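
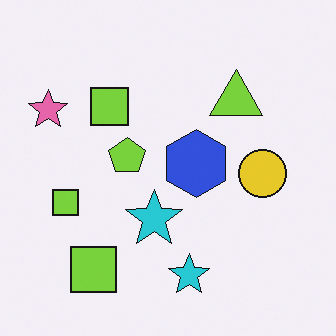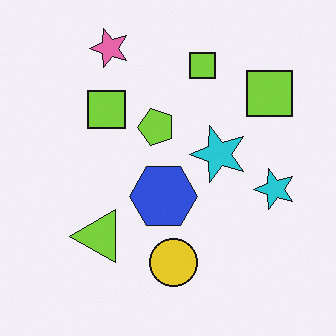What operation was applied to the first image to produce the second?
This is the original image transposed (reflected across the top-left ↔ bottom-right diagonal).

Shapes have swapped their row and column positions — what was in the top-right is now in the bottom-left — a diagonal reflection.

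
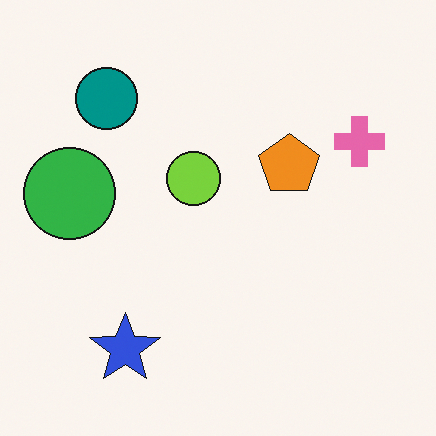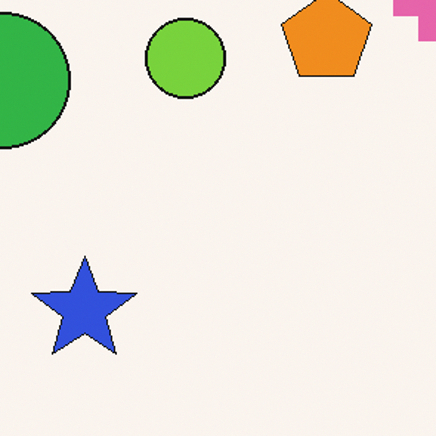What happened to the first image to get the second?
The transformation is: cropped to a modestly smaller region and rescaled.

The visible shapes are larger and the field of view is narrower; shapes near the original edges may be partly or wholly outside the frame — a crop-and-rescale.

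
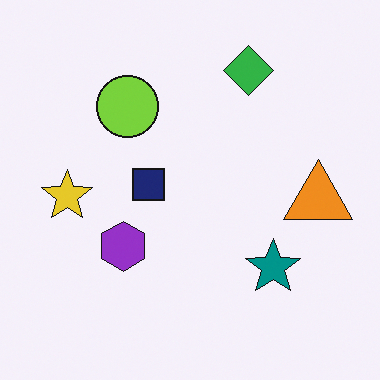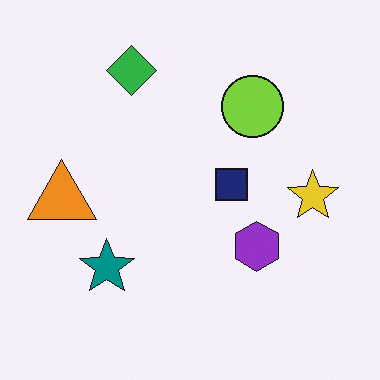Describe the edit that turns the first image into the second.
This is the original image flipped horizontally (left ↔ right).

The orange triangle is in the right of the first image and the left of the second — shapes on opposite sides of the vertical midline have swapped in a mirror flip.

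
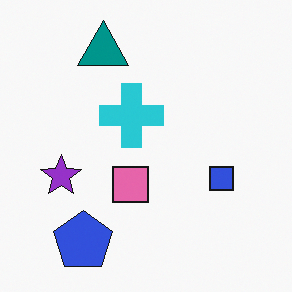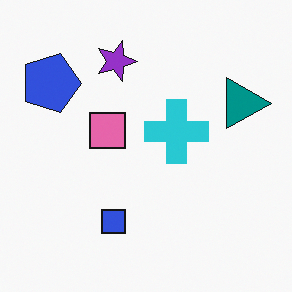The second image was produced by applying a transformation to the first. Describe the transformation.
The image was rotated 90° clockwise.

The blue pentagon sits in the bottom-left of the first image and the top-left of the second — consistent with a whole-image 90° clockwise rotation.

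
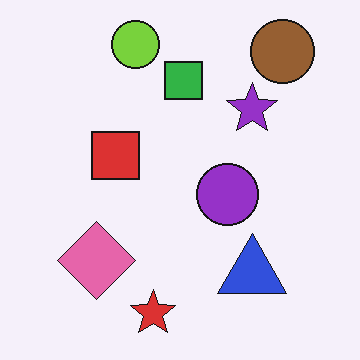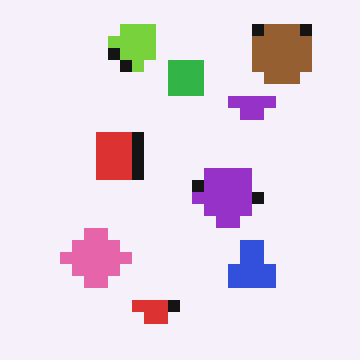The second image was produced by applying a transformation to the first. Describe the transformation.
The image was heavily pixelated into large blocks.

Shapes are reduced to large square blocks; fine edges and outlines are lost — a downscale-then-upscale (mosaic) effect.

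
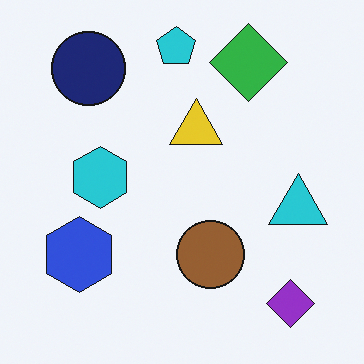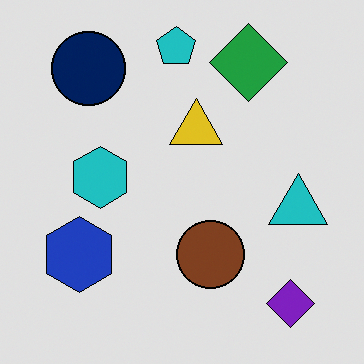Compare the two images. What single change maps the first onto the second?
This is the original image moderately posterized.

Each flat color has snapped to a coarser quantized level — most visibly, the near-white background has dropped to a flat grey.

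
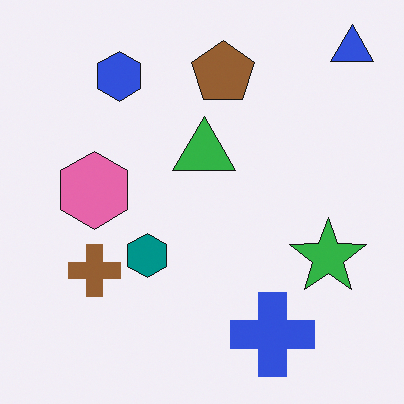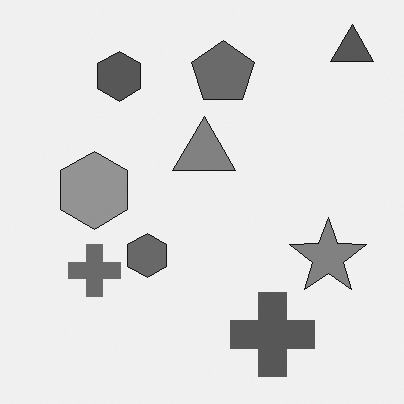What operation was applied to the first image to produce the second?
The transformation is: converted to grayscale.

All color is removed — every shape is now a shade of grey.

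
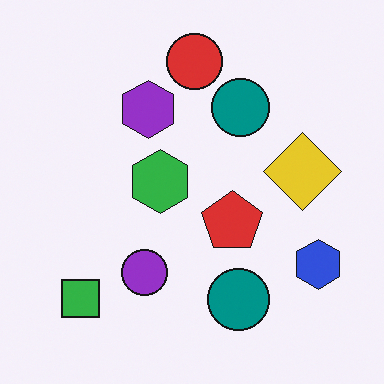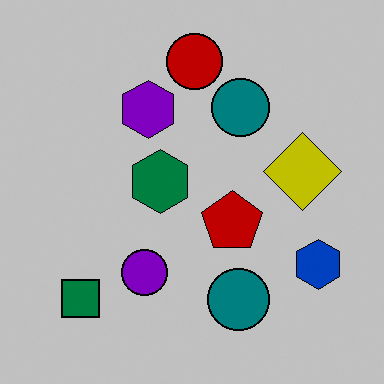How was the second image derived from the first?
It was heavily posterized to just a handful of flat colors.

Each flat color has snapped to a coarser quantized level — most visibly, the near-white background has dropped to a flat grey.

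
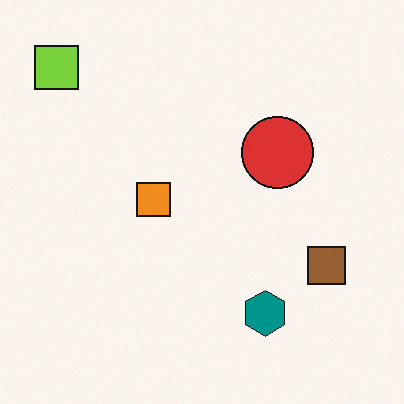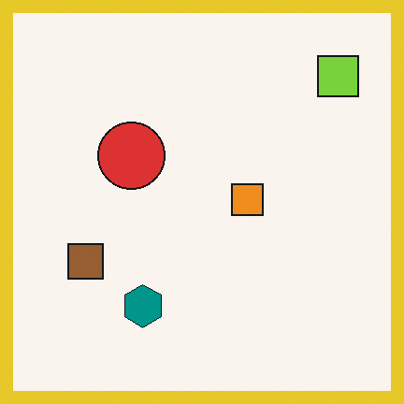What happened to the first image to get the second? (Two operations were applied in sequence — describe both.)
Flipped horizontally (left ↔ right), then framed with a yellow border.

The lime square is in the top-left of the first image and the top-right of the second — shapes on opposite sides of the vertical midline have swapped in a mirror flip. A solid yellow frame runs around the edge of the second image, with the content slightly shrunk inside it.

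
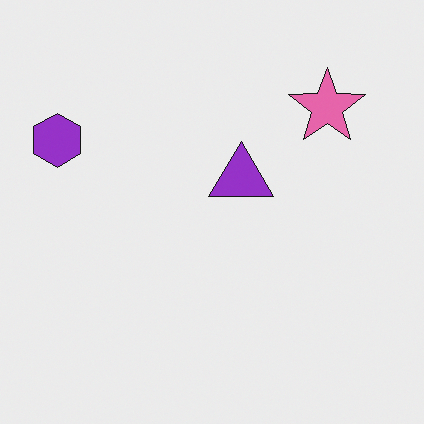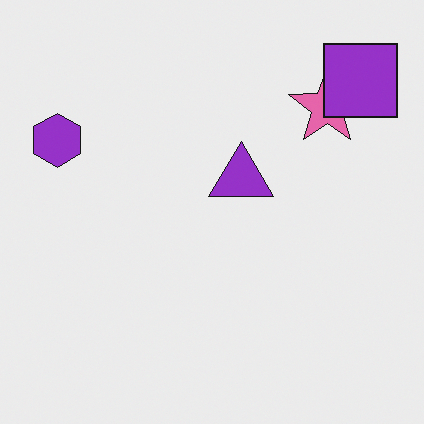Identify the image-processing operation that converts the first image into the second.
It was overlaid with an additional purple square.

A purple square appears in the second image that is absent from the first.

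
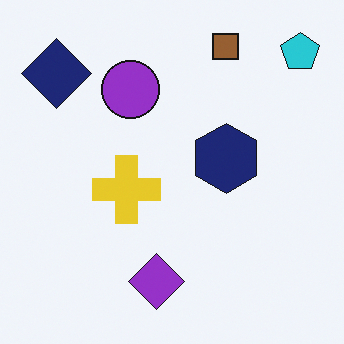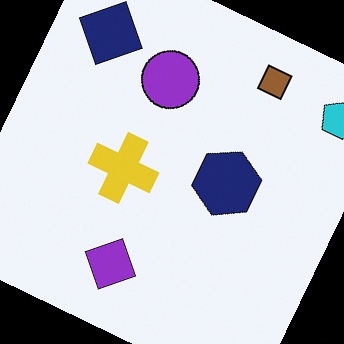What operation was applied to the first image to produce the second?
The image was rotated clockwise by a moderate amount.

Every shape is tilted by the same angle and the image corners show triangular fill wedges — a whole-image rotation by a non-right angle.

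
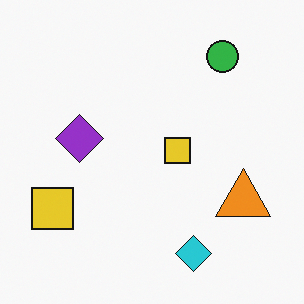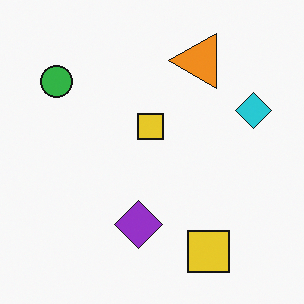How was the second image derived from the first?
Rotated 90° counter-clockwise.

The green circle sits in the top-right of the first image and the top-left of the second — consistent with a whole-image 90° counter-clockwise rotation.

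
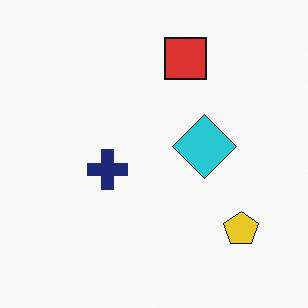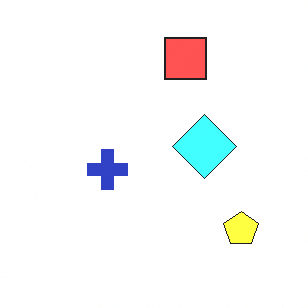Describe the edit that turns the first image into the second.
The transformation is: substantially brightened.

Every pixel — background and shapes alike — is uniformly brightened.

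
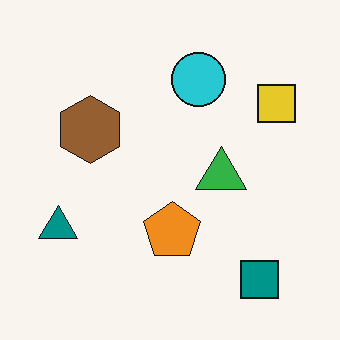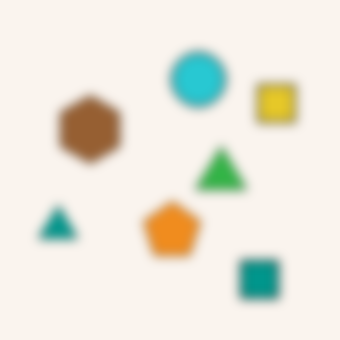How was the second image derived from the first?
Heavily blurred.

Shape edges and outlines are uniformly softened across the whole image.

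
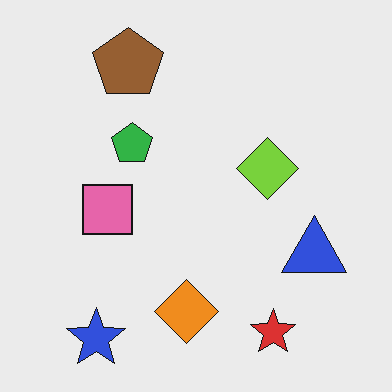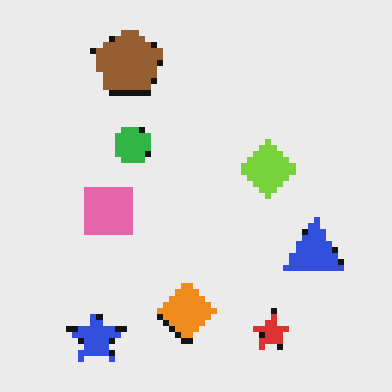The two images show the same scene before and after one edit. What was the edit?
This is the original image pixelated into visible square blocks.

Shapes are reduced to large square blocks; fine edges and outlines are lost — a downscale-then-upscale (mosaic) effect.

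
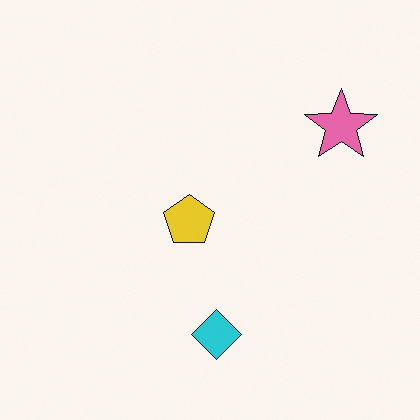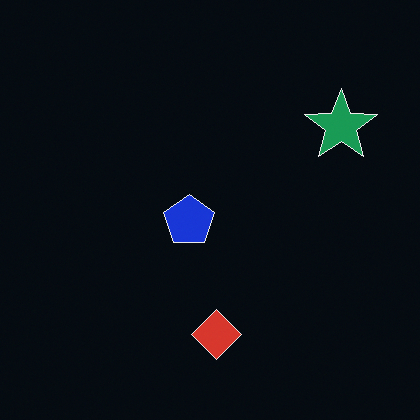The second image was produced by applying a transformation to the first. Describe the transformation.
It was color-inverted (negative).

The light background has become dark and every shape's color is its complement — a photographic negative.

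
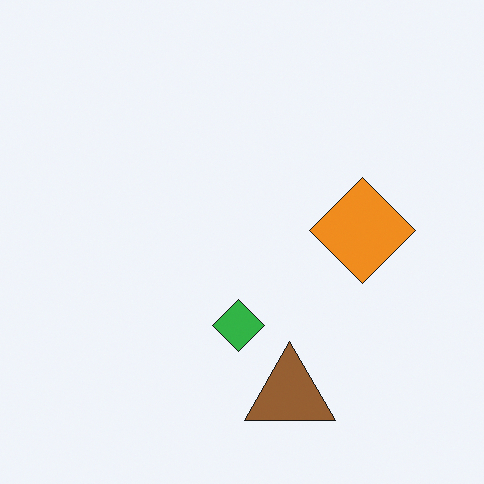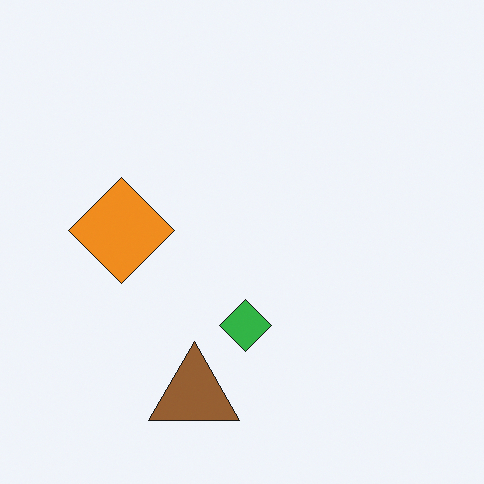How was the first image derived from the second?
This is the original image flipped horizontally (left ↔ right).

The orange diamond is in the left of the second image and the right of the first — shapes on opposite sides of the vertical midline have swapped in a mirror flip.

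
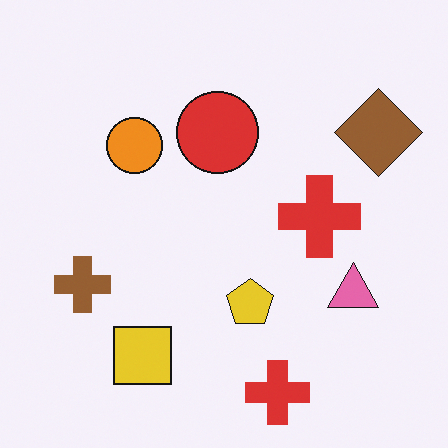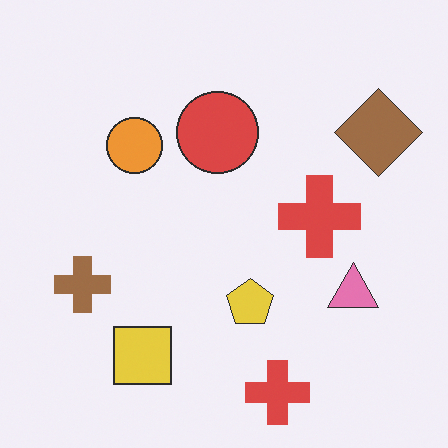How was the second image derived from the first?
This is the original image given slightly reduced contrast.

Tones are pushed toward mid-grey across the whole image — a global contrast change.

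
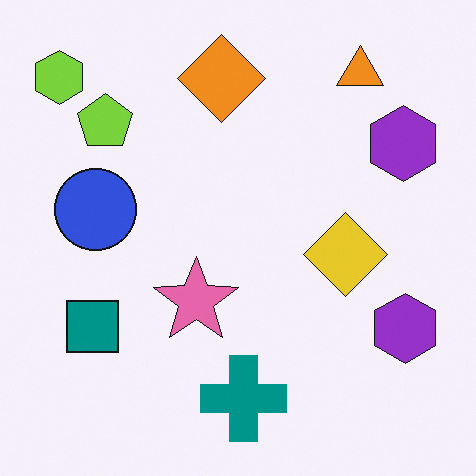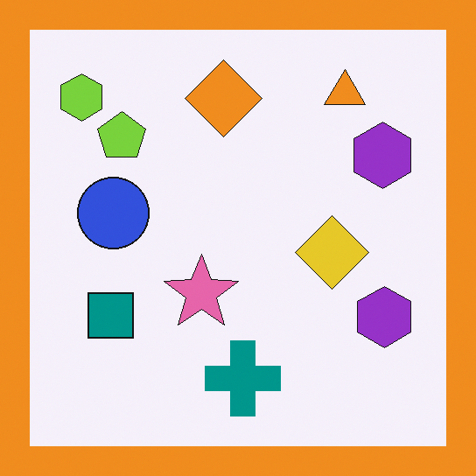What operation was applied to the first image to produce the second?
It was framed with a orange border.

A solid orange frame runs around the edge of the second image, with the content slightly shrunk inside it.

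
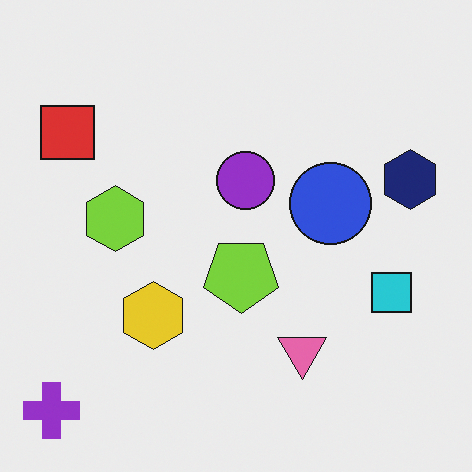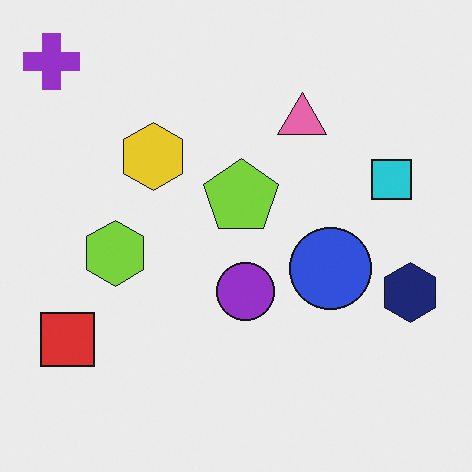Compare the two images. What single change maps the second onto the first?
Flipped vertically (top ↔ bottom).

The purple cross is in the top-left of the second image and the bottom-left of the first — shapes on opposite sides of the horizontal midline have swapped in a mirror flip.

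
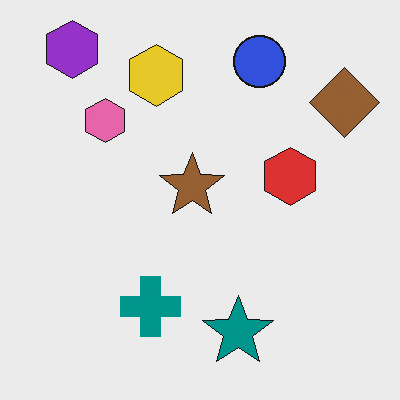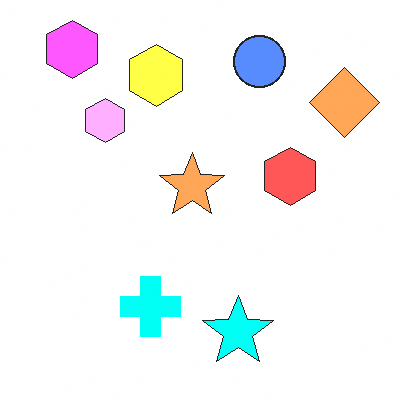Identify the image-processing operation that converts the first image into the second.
The transformation is: brightened a lot.

Every pixel — background and shapes alike — is uniformly brightened.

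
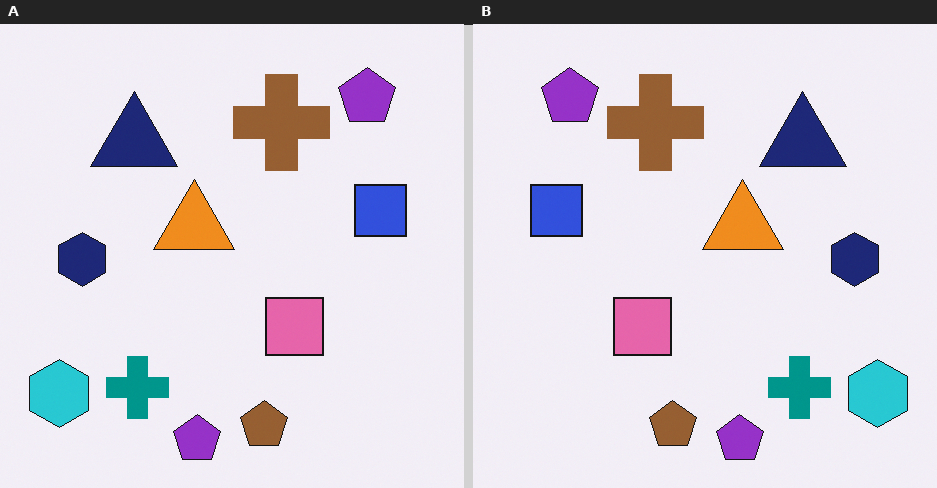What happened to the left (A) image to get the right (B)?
The right (B) image is the left (A) flipped horizontally (left ↔ right).

The cyan hexagon is in the bottom-left of the left (A) image and the bottom-right of the right (B) — shapes on opposite sides of the vertical midline have swapped in a mirror flip.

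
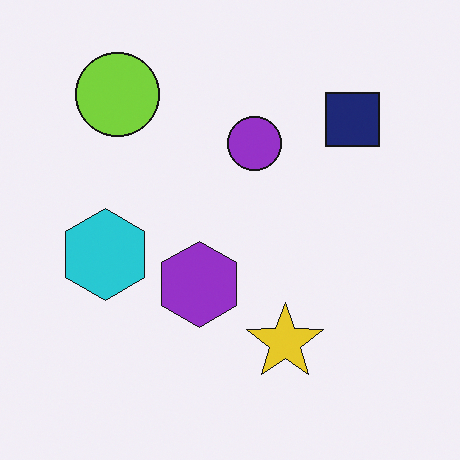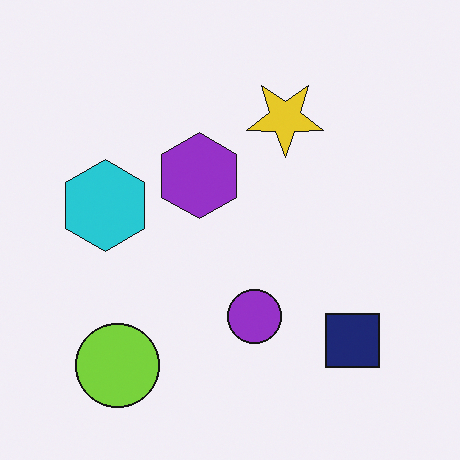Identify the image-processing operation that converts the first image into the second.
Flipped vertically (top ↔ bottom).

The lime circle is in the top-left of the first image and the bottom-left of the second — shapes on opposite sides of the horizontal midline have swapped in a mirror flip.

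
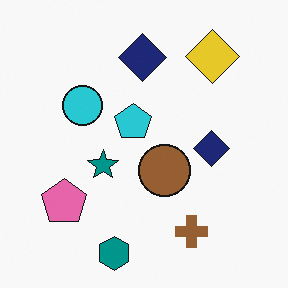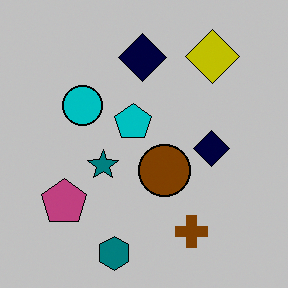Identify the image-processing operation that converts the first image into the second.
This is the original image aggressively posterized.

Each flat color has snapped to a coarser quantized level — most visibly, the near-white background has dropped to a flat grey.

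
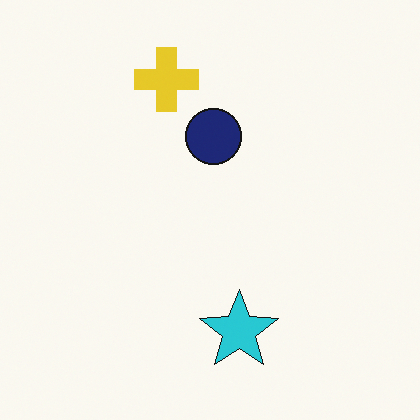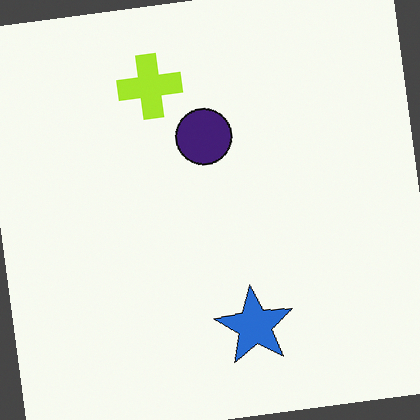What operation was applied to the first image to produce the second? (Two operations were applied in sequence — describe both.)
It was hue-shifted by a small amount, then rotated counter-clockwise by a few degrees.

Every shape's color has rotated by the same amount around the hue wheel — a uniform hue shift. Every shape is tilted by the same angle and the image corners show triangular fill wedges — a whole-image rotation by a non-right angle.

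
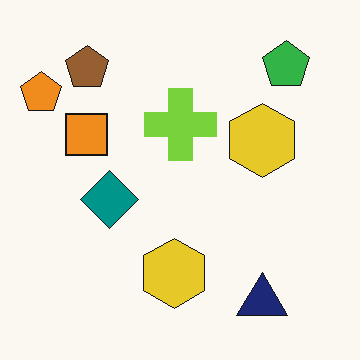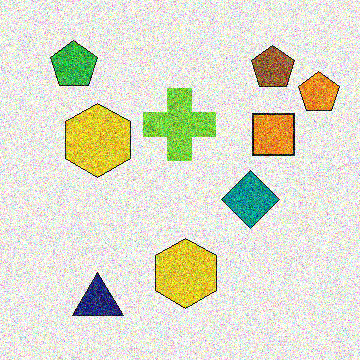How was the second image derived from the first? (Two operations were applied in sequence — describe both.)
This is the original image degraded with heavy additive noise, then flipped horizontally (left ↔ right).

Random speckle covers the whole image, including the flat background. The orange pentagon is in the top-left of the first image and the top-right of the second — shapes on opposite sides of the vertical midline have swapped in a mirror flip.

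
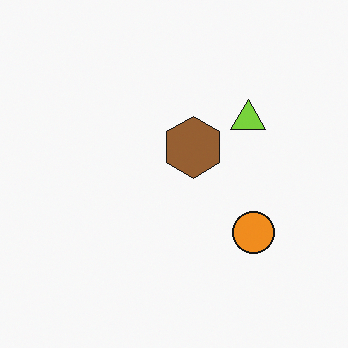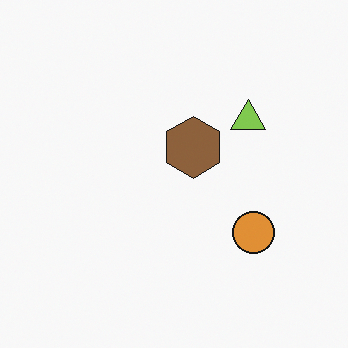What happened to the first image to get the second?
The transformation is: slightly desaturated.

All colors are more muted and greyish — a global saturation change.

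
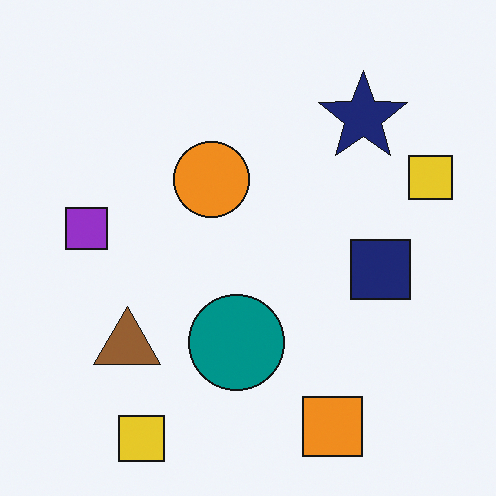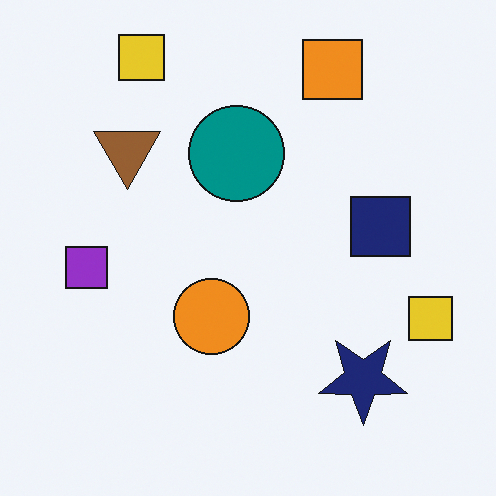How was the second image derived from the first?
The second image is the first flipped vertically (top ↔ bottom).

The orange square is in the bottom-right of the first image and the top-right of the second — shapes on opposite sides of the horizontal midline have swapped in a mirror flip.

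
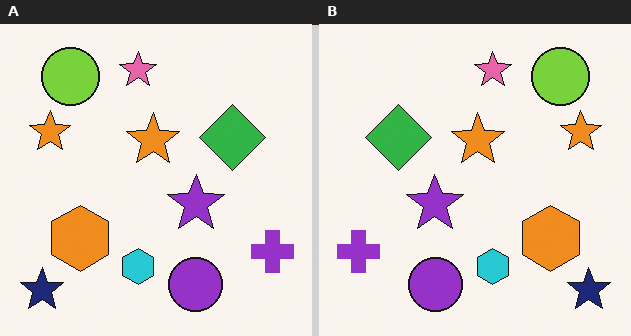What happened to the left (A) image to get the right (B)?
The image was flipped horizontally (left ↔ right).

The purple cross is in the bottom-right of the left (A) image and the bottom-left of the right (B) — shapes on opposite sides of the vertical midline have swapped in a mirror flip.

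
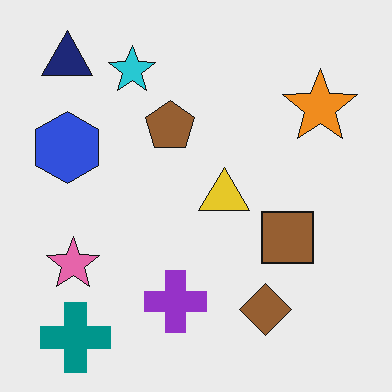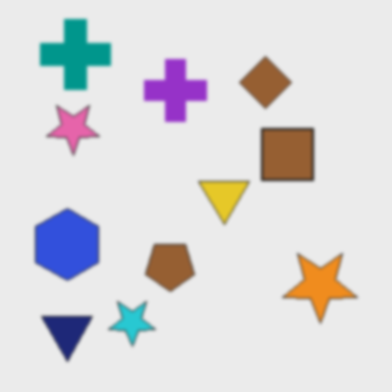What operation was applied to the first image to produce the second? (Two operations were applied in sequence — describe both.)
The image was slightly softened, then flipped vertically (top ↔ bottom).

Shape edges and outlines are uniformly softened across the whole image. The teal cross is in the bottom-left of the first image and the top-left of the second — shapes on opposite sides of the horizontal midline have swapped in a mirror flip.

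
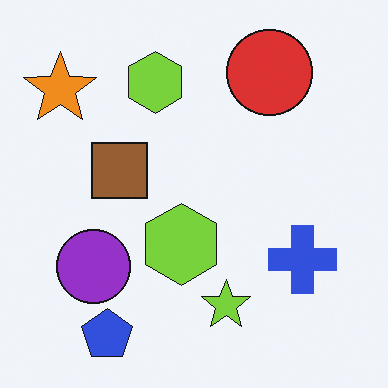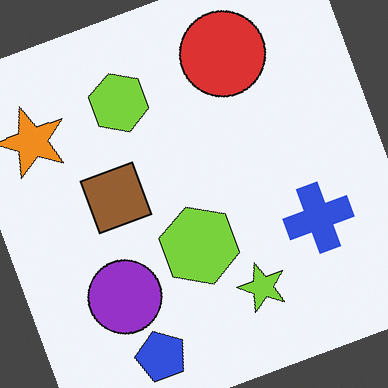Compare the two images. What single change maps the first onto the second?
This is the original image rotated counter-clockwise by a moderate amount.

Every shape is tilted by the same angle and the image corners show triangular fill wedges — a whole-image rotation by a non-right angle.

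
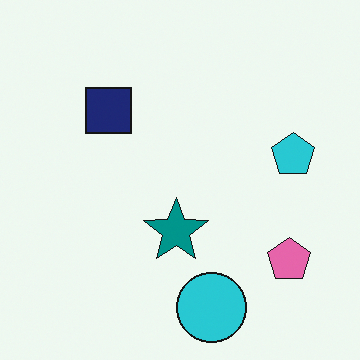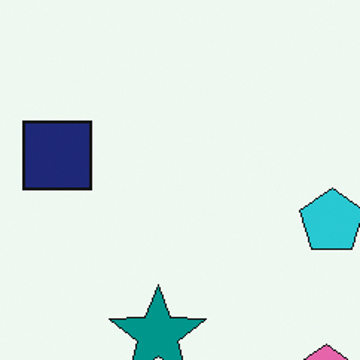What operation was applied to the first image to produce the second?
The second image is the first cropped slightly and scaled back up.

The visible shapes are larger and the field of view is narrower; shapes near the original edges may be partly or wholly outside the frame — a crop-and-rescale.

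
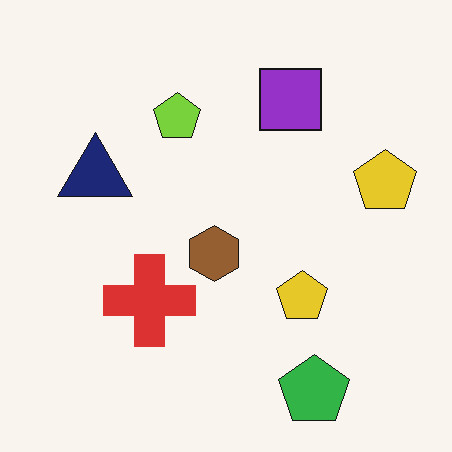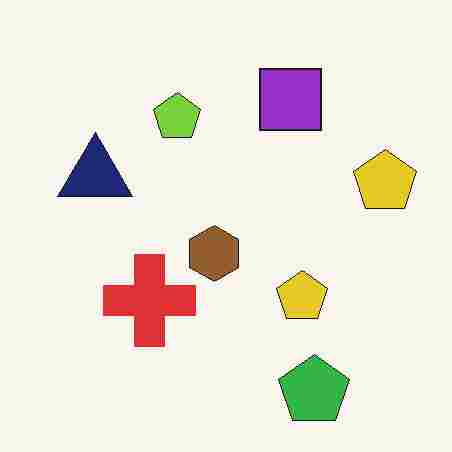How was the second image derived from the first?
This is the original image heavily JPEG-compressed with obvious blocking artifacts.

Blocky 8×8 compression artifacts appear around shape edges and the flat background shows ringing — characteristic JPEG degradation.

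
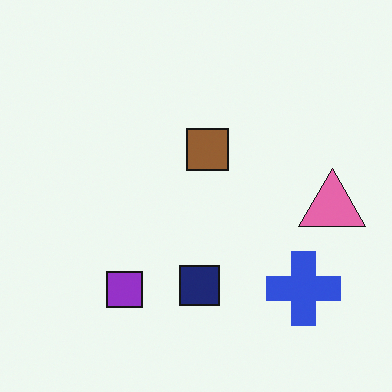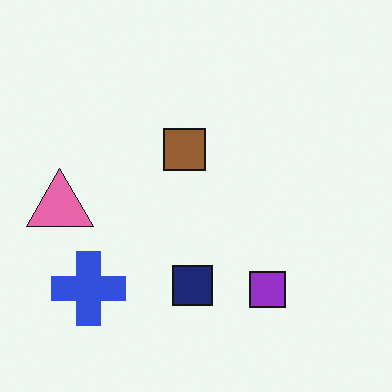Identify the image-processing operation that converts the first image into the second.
It was flipped horizontally (left ↔ right).

The pink triangle is in the right of the first image and the left of the second — shapes on opposite sides of the vertical midline have swapped in a mirror flip.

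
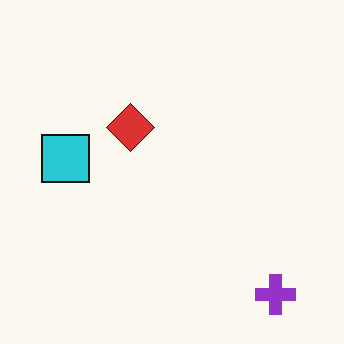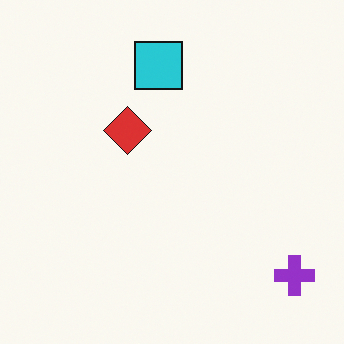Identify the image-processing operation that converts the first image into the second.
The transformation is: transposed (reflected across the top-left ↔ bottom-right diagonal).

Shapes have swapped their row and column positions — what was in the top-right is now in the bottom-left — a diagonal reflection.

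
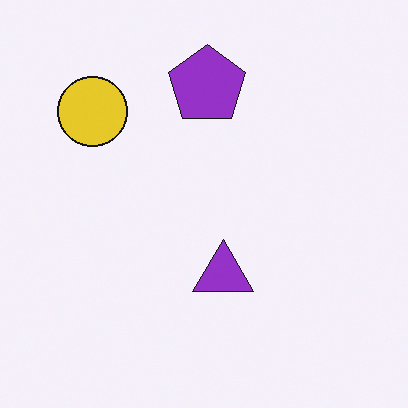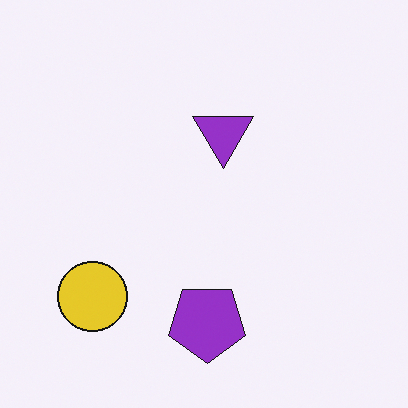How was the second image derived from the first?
It was flipped vertically (top ↔ bottom).

The purple pentagon is in the top of the first image and the bottom of the second — shapes on opposite sides of the horizontal midline have swapped in a mirror flip.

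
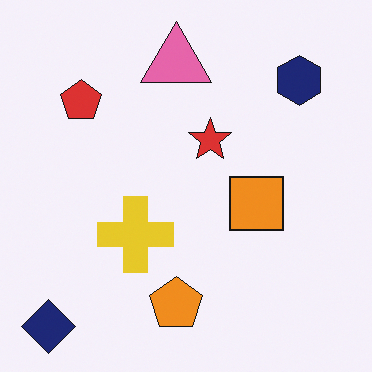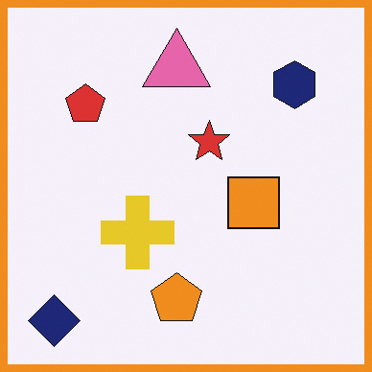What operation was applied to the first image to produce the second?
The image was framed with a orange border.

A solid orange frame runs around the edge of the second image, with the content slightly shrunk inside it.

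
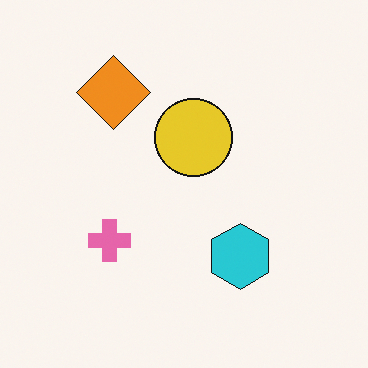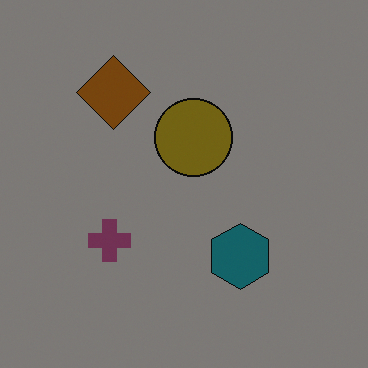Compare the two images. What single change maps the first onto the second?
The second image is the first darkened a lot.

Every pixel — background and shapes alike — is uniformly darkened.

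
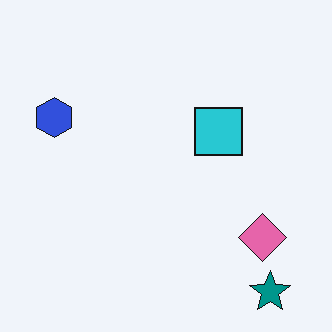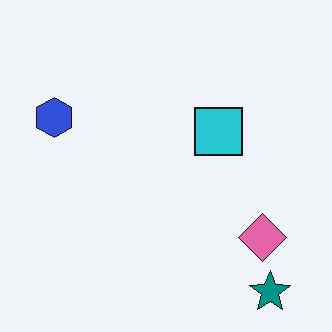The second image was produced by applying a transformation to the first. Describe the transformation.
This is the original image JPEG-compressed with visible artifacts.

Blocky 8×8 compression artifacts appear around shape edges and the flat background shows ringing — characteristic JPEG degradation.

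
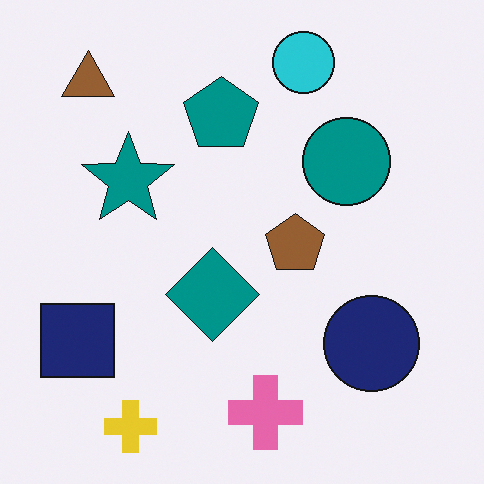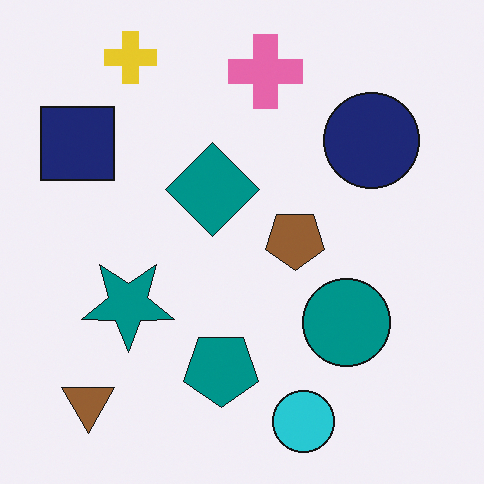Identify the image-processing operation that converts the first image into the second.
The image was flipped vertically (top ↔ bottom).

The yellow cross is in the bottom-left of the first image and the top-left of the second — shapes on opposite sides of the horizontal midline have swapped in a mirror flip.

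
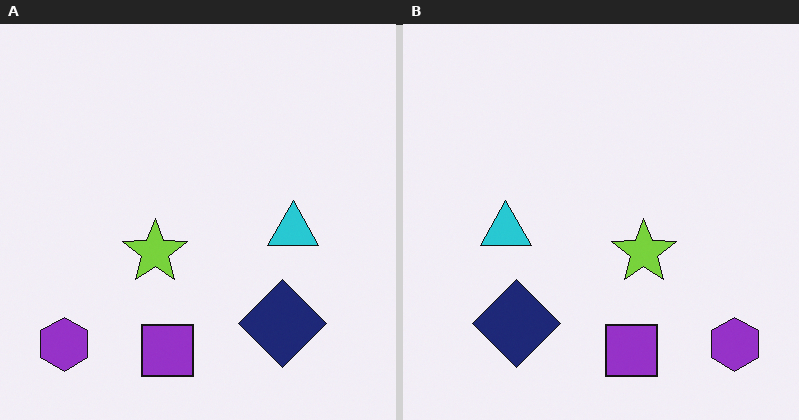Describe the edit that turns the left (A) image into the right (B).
This is the original image flipped horizontally (left ↔ right).

The purple hexagon is in the bottom-left of the left (A) image and the bottom-right of the right (B) — shapes on opposite sides of the vertical midline have swapped in a mirror flip.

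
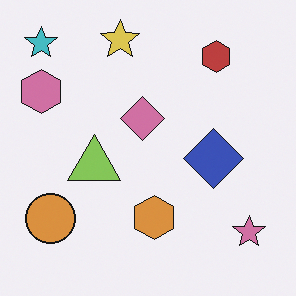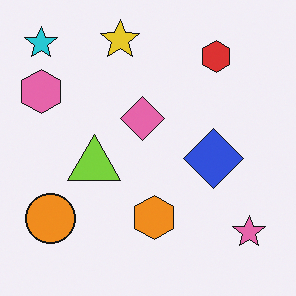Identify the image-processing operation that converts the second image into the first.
The first image is the second slightly desaturated.

All colors are more muted and greyish — a global saturation change.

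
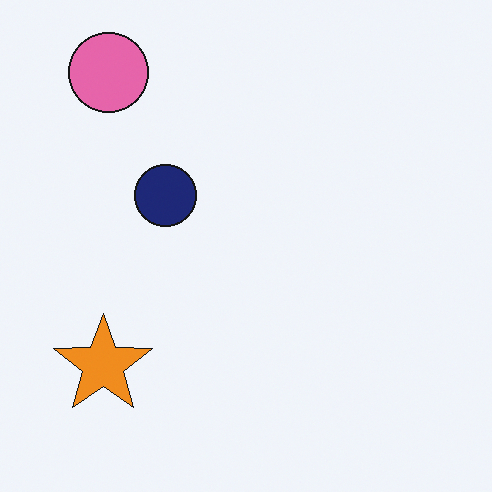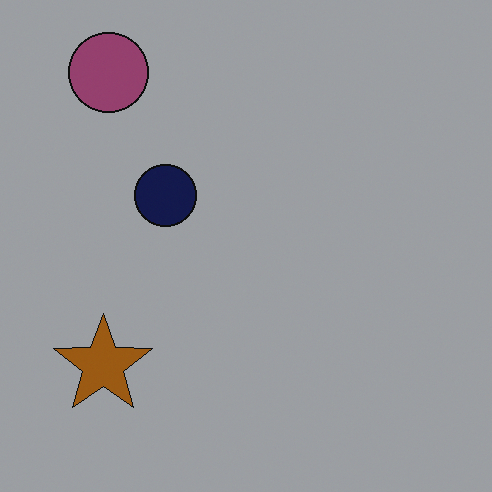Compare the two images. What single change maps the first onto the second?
The second image is the first noticeably darkened.

Every pixel — background and shapes alike — is uniformly darkened.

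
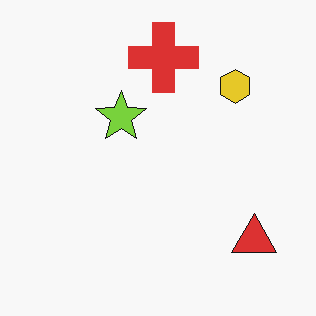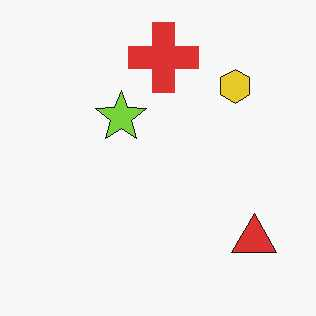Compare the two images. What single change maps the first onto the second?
The second image is the first given moderate JPEG compression.

Blocky 8×8 compression artifacts appear around shape edges and the flat background shows ringing — characteristic JPEG degradation.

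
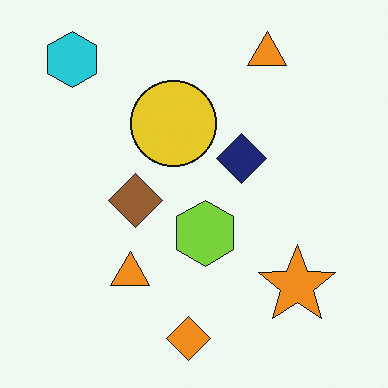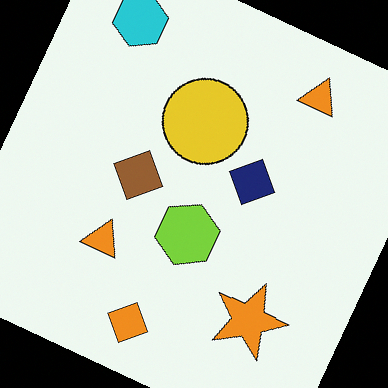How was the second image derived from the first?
It was rotated clockwise by a moderate amount.

Every shape is tilted by the same angle and the image corners show triangular fill wedges — a whole-image rotation by a non-right angle.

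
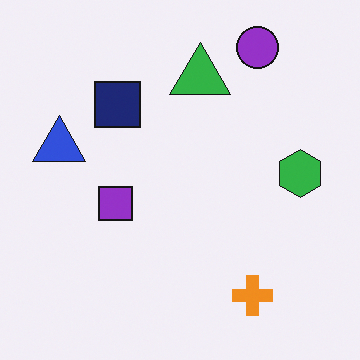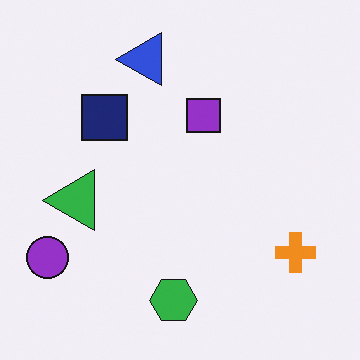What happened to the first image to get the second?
This is the original image transposed (reflected across the top-left ↔ bottom-right diagonal).

Shapes have swapped their row and column positions — what was in the top-right is now in the bottom-left — a diagonal reflection.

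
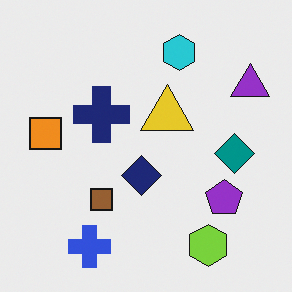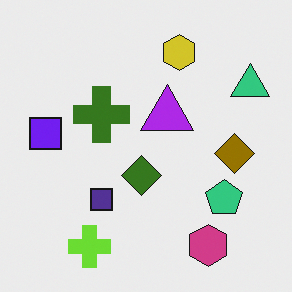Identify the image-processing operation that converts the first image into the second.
The transformation is: hue-shifted by a large amount.

Every shape's color has rotated by the same amount around the hue wheel — a uniform hue shift.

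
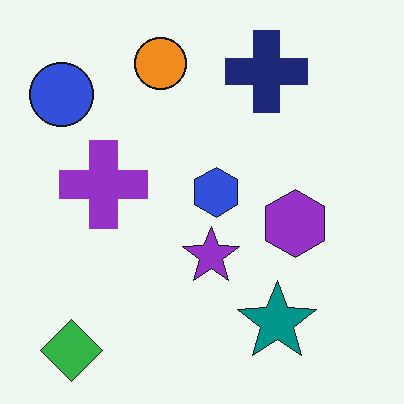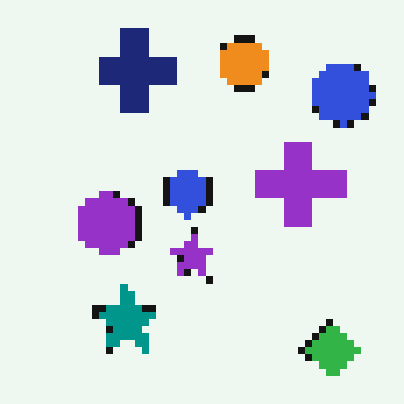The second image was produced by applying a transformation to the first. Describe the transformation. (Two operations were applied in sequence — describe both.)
This is the original image moderately pixelated, then flipped horizontally (left ↔ right).

Shapes are reduced to large square blocks; fine edges and outlines are lost — a downscale-then-upscale (mosaic) effect. The blue circle is in the top-left of the first image and the top-right of the second — shapes on opposite sides of the vertical midline have swapped in a mirror flip.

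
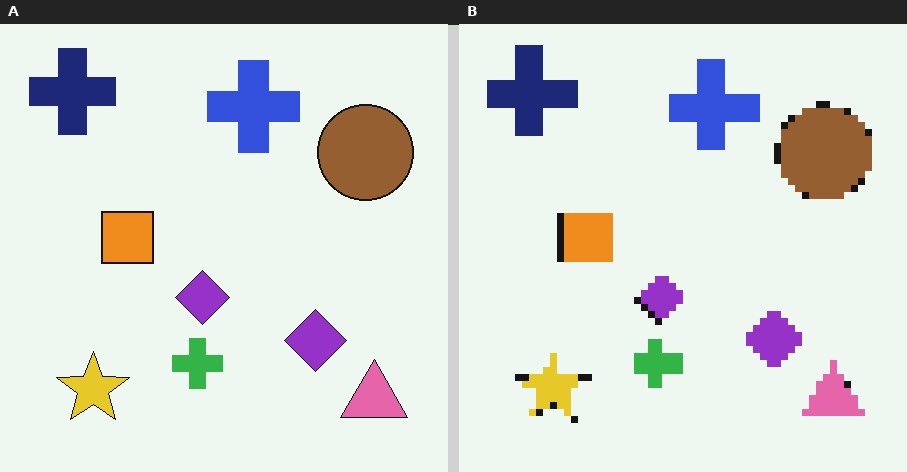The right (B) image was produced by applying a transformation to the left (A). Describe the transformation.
It was pixelated into visible square blocks.

Shapes are reduced to large square blocks; fine edges and outlines are lost — a downscale-then-upscale (mosaic) effect.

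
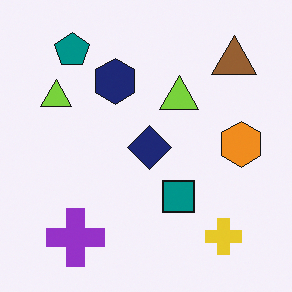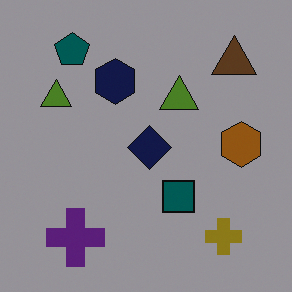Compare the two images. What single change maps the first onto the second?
The second image is the first darkened a lot.

Every pixel — background and shapes alike — is uniformly darkened.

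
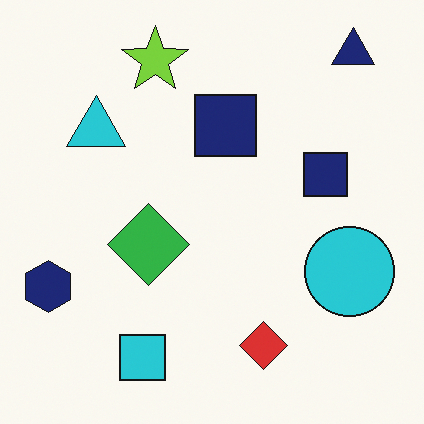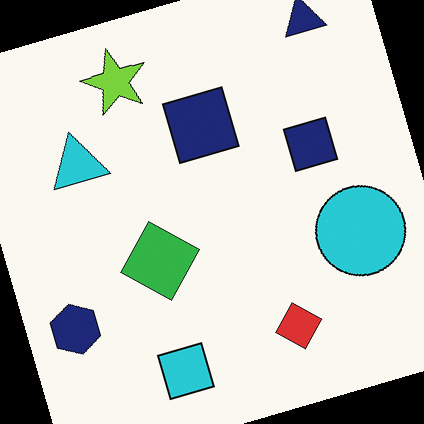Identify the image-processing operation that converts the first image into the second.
The transformation is: rotated counter-clockwise by a moderate amount.

Every shape is tilted by the same angle and the image corners show triangular fill wedges — a whole-image rotation by a non-right angle.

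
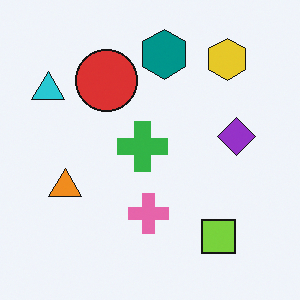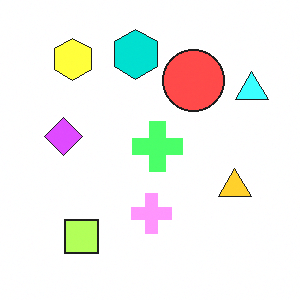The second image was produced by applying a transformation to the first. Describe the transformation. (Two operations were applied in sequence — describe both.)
This is the original image brightened a lot, then flipped horizontally (left ↔ right).

Every pixel — background and shapes alike — is uniformly brightened. The cyan triangle is in the top-left of the first image and the top-right of the second — shapes on opposite sides of the vertical midline have swapped in a mirror flip.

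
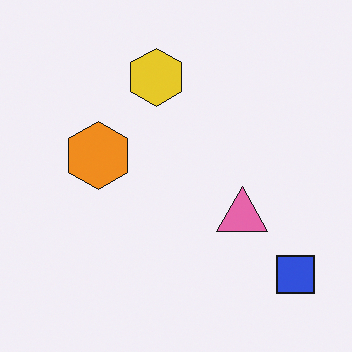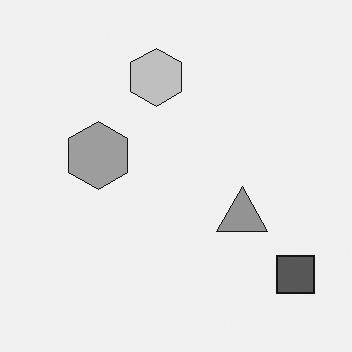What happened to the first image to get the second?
The transformation is: converted to grayscale.

All color is removed — every shape is now a shade of grey.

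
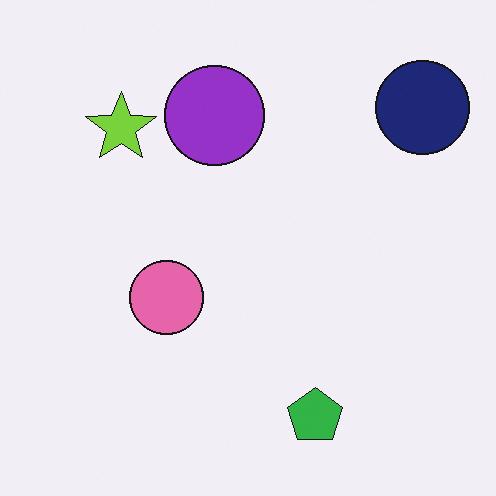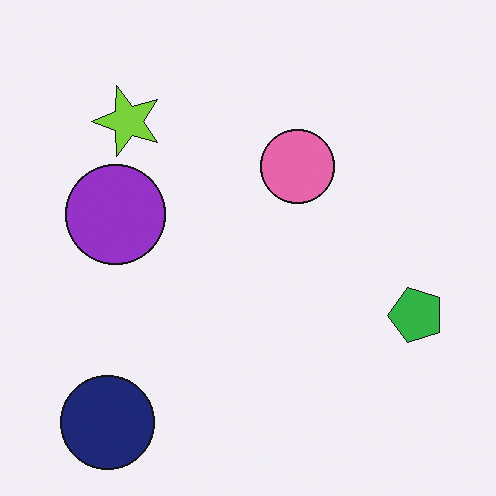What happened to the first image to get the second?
The transformation is: transposed (reflected across the top-left ↔ bottom-right diagonal).

Shapes have swapped their row and column positions — what was in the top-right is now in the bottom-left — a diagonal reflection.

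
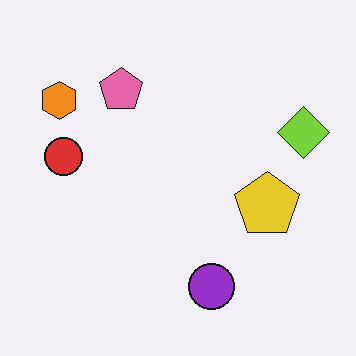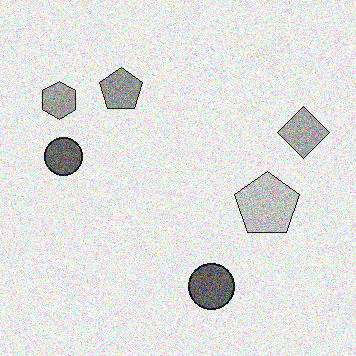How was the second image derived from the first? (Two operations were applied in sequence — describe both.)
It was converted to grayscale, then degraded with visible gaussian noise.

All color is removed — every shape is now a shade of grey. Random speckle covers the whole image, including the flat background.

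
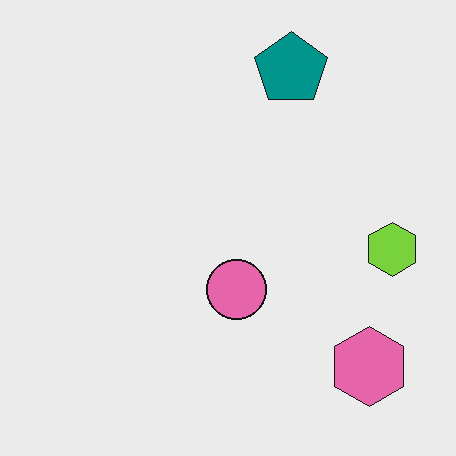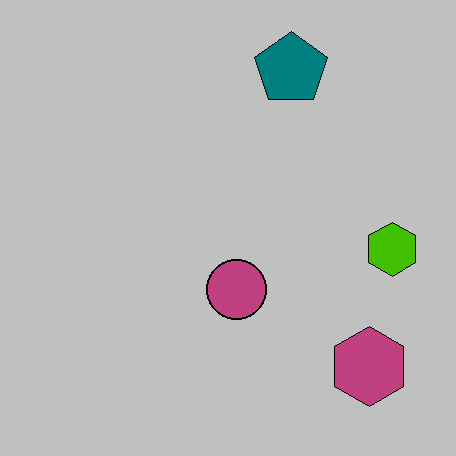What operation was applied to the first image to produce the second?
The image was heavily posterized to just a handful of flat colors.

Each flat color has snapped to a coarser quantized level — most visibly, the near-white background has dropped to a flat grey.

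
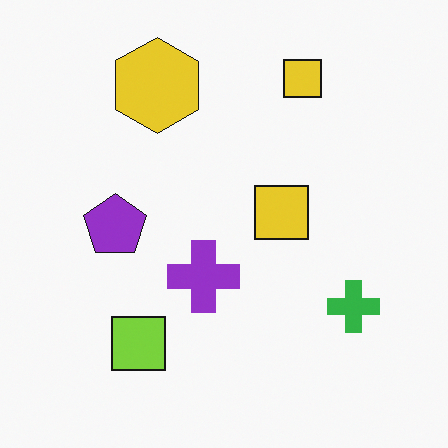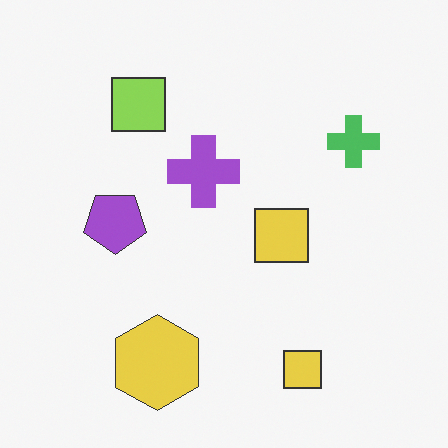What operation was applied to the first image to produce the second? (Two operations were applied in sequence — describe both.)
This is the original image flipped vertically (top ↔ bottom), then given slightly reduced contrast.

The yellow hexagon is in the top of the first image and the bottom of the second — shapes on opposite sides of the horizontal midline have swapped in a mirror flip. Tones are pushed toward mid-grey across the whole image — a global contrast change.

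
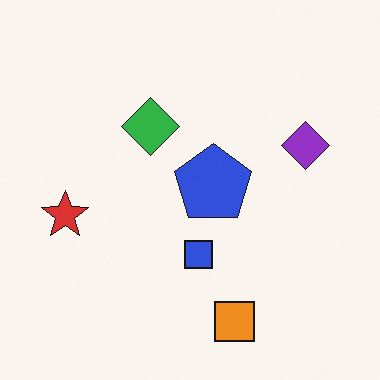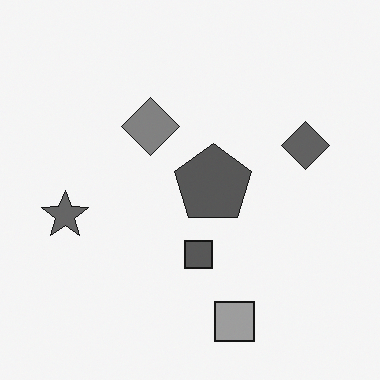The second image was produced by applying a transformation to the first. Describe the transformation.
The transformation is: converted to grayscale.

All color is removed — every shape is now a shade of grey.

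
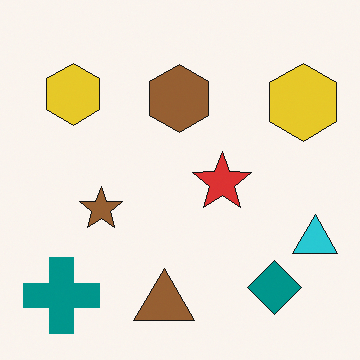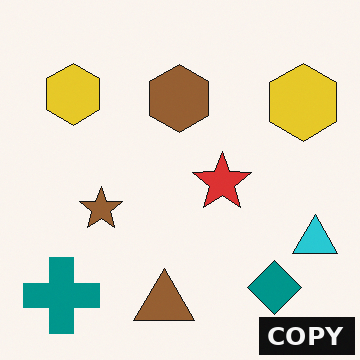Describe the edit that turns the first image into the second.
Watermarked with the text "COPY" in the lower-right corner.

A dark label reading "COPY" appears in the lower-right corner.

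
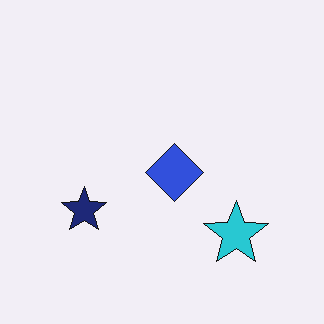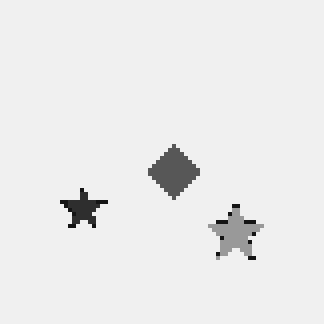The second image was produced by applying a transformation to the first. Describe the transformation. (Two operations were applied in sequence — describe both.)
Converted to grayscale, then lightly pixelated (a mild mosaic effect).

All color is removed — every shape is now a shade of grey. Shapes are reduced to large square blocks; fine edges and outlines are lost — a downscale-then-upscale (mosaic) effect.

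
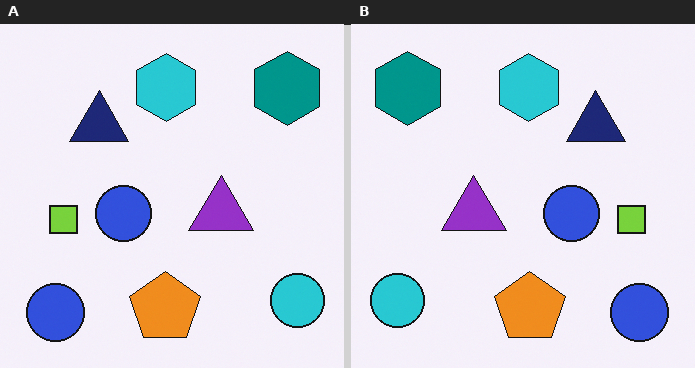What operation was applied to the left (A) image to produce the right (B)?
The image was flipped horizontally (left ↔ right).

The cyan circle is in the bottom-right of the left (A) image and the bottom-left of the right (B) — shapes on opposite sides of the vertical midline have swapped in a mirror flip.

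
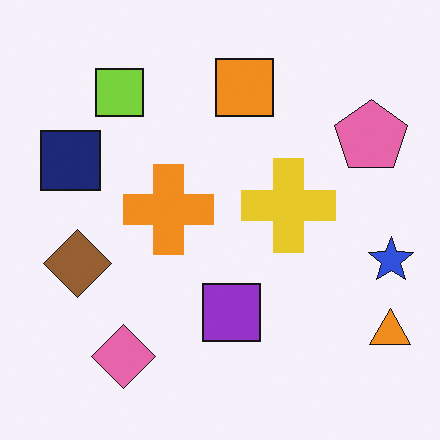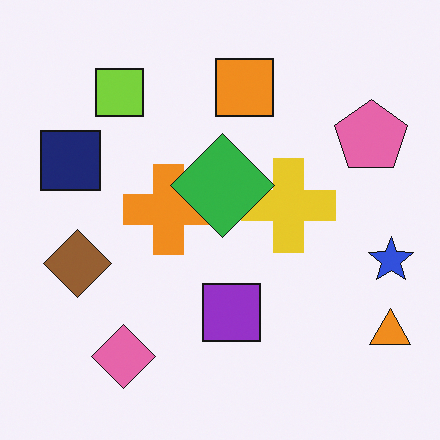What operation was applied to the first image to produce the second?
The image was overlaid with an additional green diamond.

A green diamond appears in the second image that is absent from the first.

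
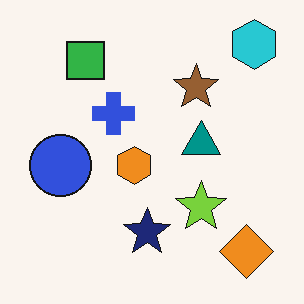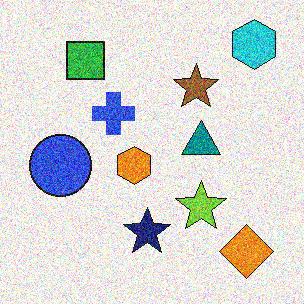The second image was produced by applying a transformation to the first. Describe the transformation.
This is the original image degraded with heavy additive noise.

Random speckle covers the whole image, including the flat background.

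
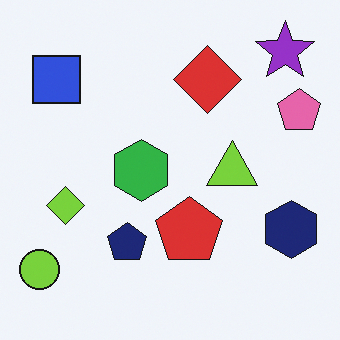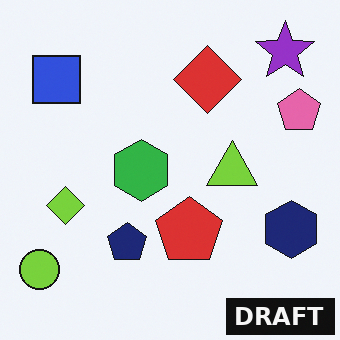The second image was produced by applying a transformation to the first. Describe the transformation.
This is the original image watermarked with the text "DRAFT" in the lower-right corner.

A dark label reading "DRAFT" appears in the lower-right corner.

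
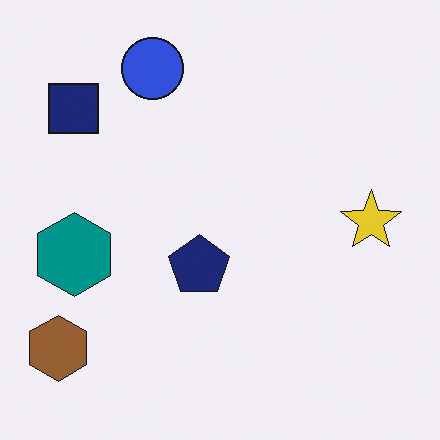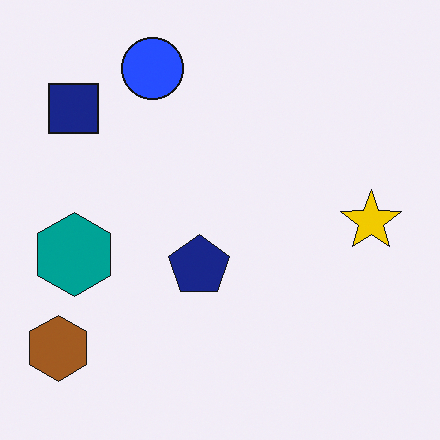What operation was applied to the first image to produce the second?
Slightly oversaturated.

All colors are more vivid — a global saturation change.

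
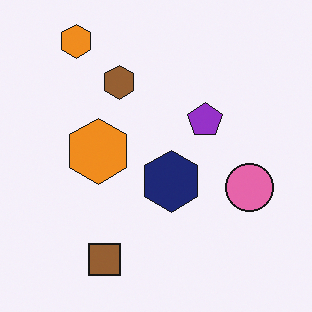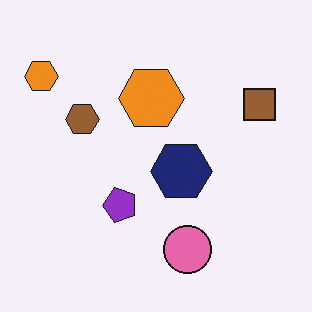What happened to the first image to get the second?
The transformation is: transposed (reflected across the top-left ↔ bottom-right diagonal).

Shapes have swapped their row and column positions — what was in the top-right is now in the bottom-left — a diagonal reflection.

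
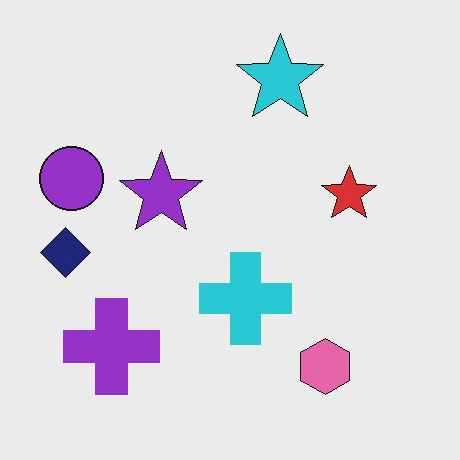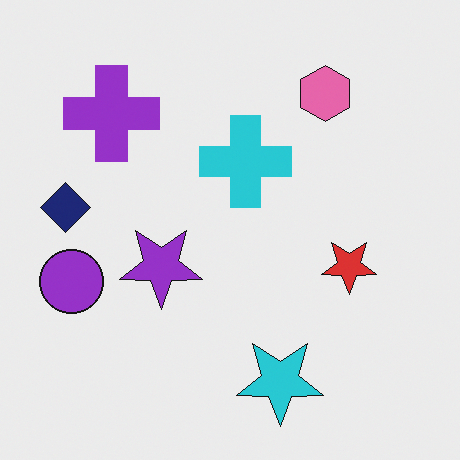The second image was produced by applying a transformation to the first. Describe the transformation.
The transformation is: flipped vertically (top ↔ bottom).

The cyan star is in the top of the first image and the bottom of the second — shapes on opposite sides of the horizontal midline have swapped in a mirror flip.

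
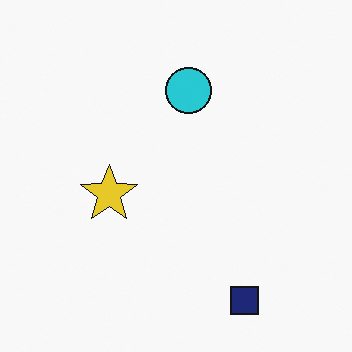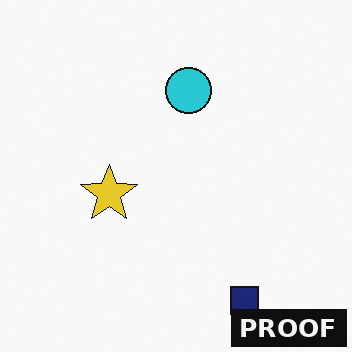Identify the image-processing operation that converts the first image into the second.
The transformation is: watermarked with the text "PROOF" in the lower-right corner.

A dark label reading "PROOF" appears in the lower-right corner.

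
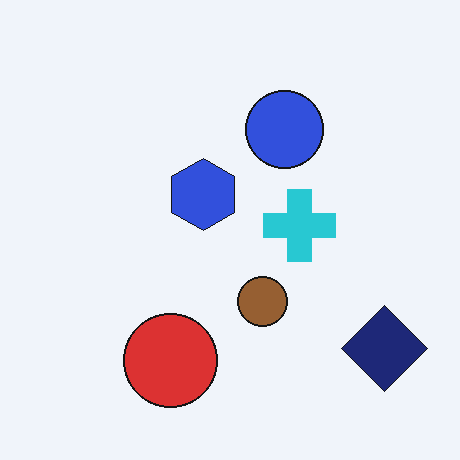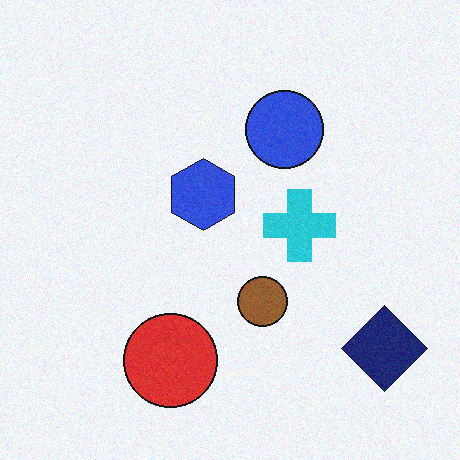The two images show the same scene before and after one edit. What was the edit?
It was degraded with a light layer of grain.

Random speckle covers the whole image, including the flat background.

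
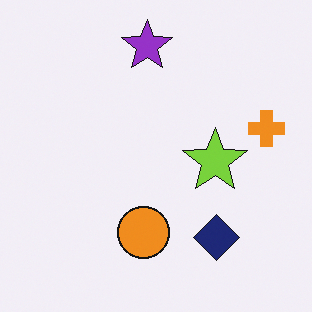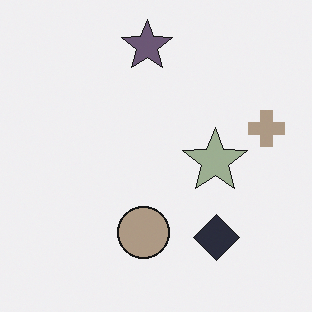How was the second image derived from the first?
Made much more muted (saturation change).

All colors are more muted and greyish — a global saturation change.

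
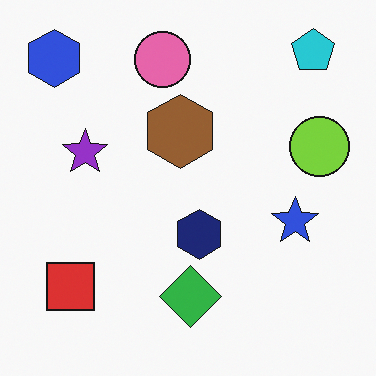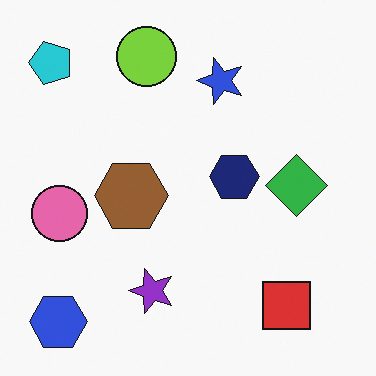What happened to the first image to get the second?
Rotated 90° counter-clockwise.

The blue hexagon sits in the top-left of the first image and the bottom-left of the second — consistent with a whole-image 90° counter-clockwise rotation.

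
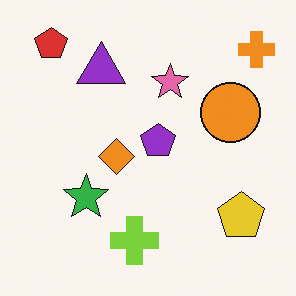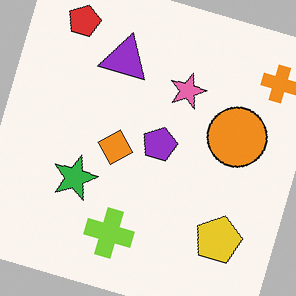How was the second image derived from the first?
The second image is the first rotated clockwise by a clearly visible amount.

Every shape is tilted by the same angle and the image corners show triangular fill wedges — a whole-image rotation by a non-right angle.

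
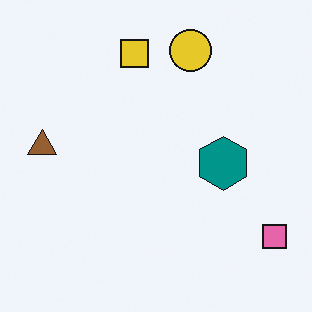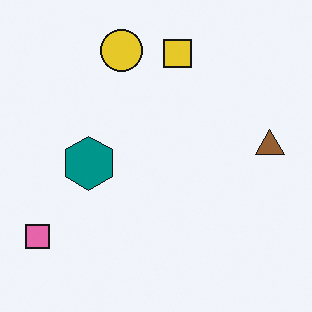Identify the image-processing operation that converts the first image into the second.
Flipped horizontally (left ↔ right).

The pink square is in the bottom-right of the first image and the bottom-left of the second — shapes on opposite sides of the vertical midline have swapped in a mirror flip.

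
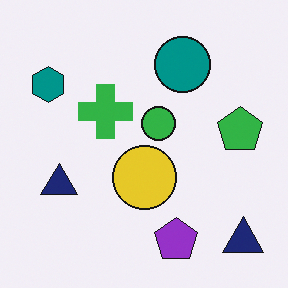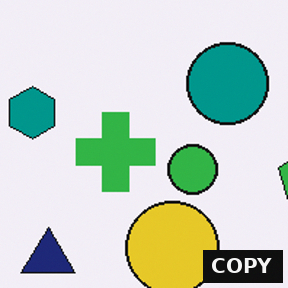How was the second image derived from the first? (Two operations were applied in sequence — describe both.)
This is the original image cropped slightly and scaled back up, then watermarked with the text "COPY" in the lower-right corner.

The visible shapes are larger and the field of view is narrower; shapes near the original edges may be partly or wholly outside the frame — a crop-and-rescale. A dark label reading "COPY" appears in the lower-right corner.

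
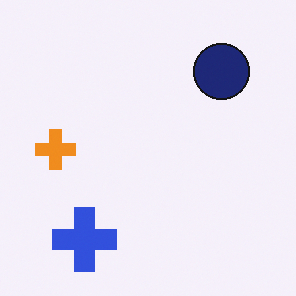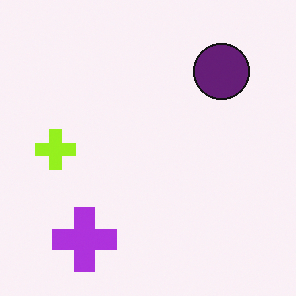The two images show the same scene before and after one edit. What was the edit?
The image was hue-shifted by a small amount.

Every shape's color has rotated by the same amount around the hue wheel — a uniform hue shift.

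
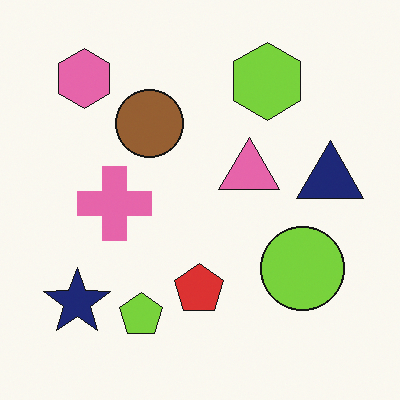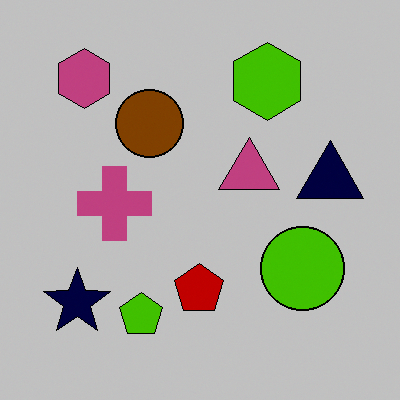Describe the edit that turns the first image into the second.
Aggressively posterized.

Each flat color has snapped to a coarser quantized level — most visibly, the near-white background has dropped to a flat grey.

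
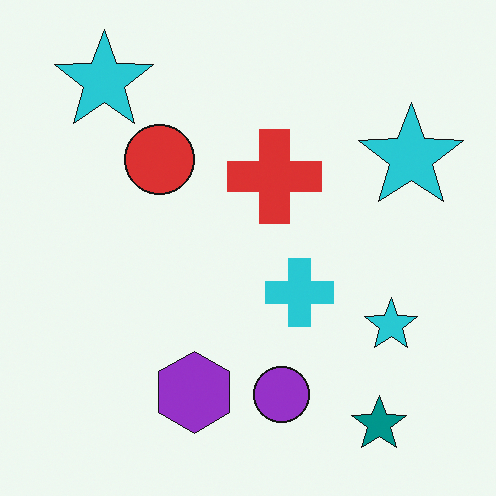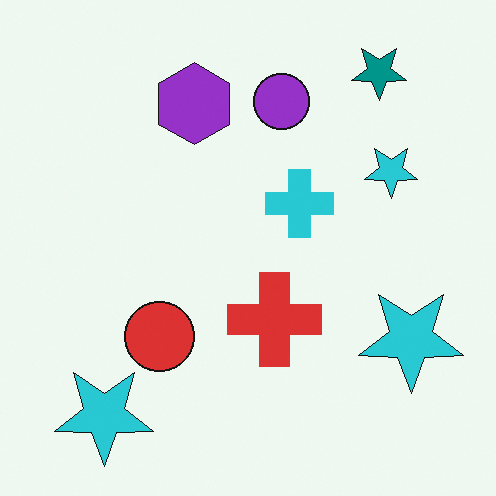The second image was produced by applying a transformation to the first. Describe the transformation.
Flipped vertically (top ↔ bottom).

The teal star is in the bottom-right of the first image and the top-right of the second — shapes on opposite sides of the horizontal midline have swapped in a mirror flip.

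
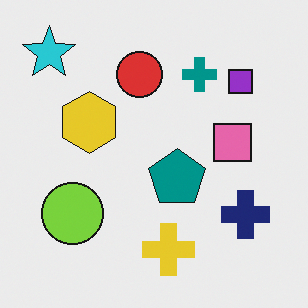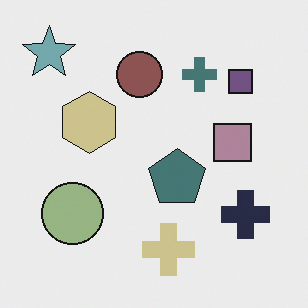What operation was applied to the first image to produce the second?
The transformation is: made much more muted (saturation change).

All colors are more muted and greyish — a global saturation change.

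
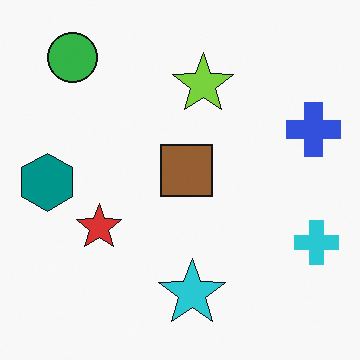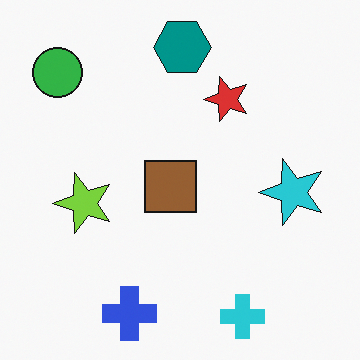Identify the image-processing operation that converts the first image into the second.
The image was transposed (reflected across the top-left ↔ bottom-right diagonal).

Shapes have swapped their row and column positions — what was in the top-right is now in the bottom-left — a diagonal reflection.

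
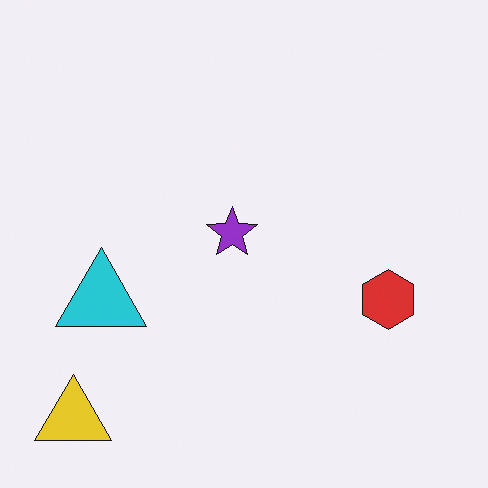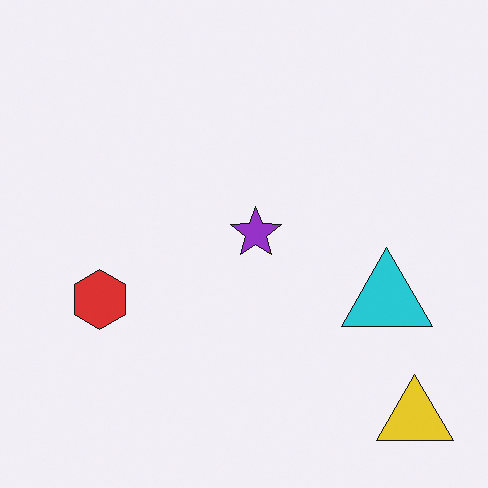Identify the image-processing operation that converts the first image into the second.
Flipped horizontally (left ↔ right).

The yellow triangle is in the bottom-left of the first image and the bottom-right of the second — shapes on opposite sides of the vertical midline have swapped in a mirror flip.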